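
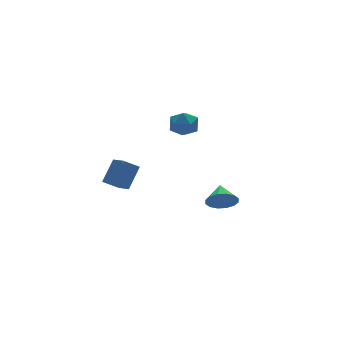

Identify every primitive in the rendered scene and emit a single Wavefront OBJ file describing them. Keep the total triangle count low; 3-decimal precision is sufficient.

v -3.68 -2.644 -0.084
v -2.778 -2.101 1.081
v -3.78 -1.651 -0.47
v -2.879 -1.108 0.695
v -2.801 -2.792 -0.695
v -1.9 -2.249 0.47
v -2.902 -1.799 -1.081
v -2 -1.256 0.084
v 2.98 -2.306 -3.431
v 3.399 -2.045 -4.219
v 3.42 -1.254 -2.849
v 2.96 -1.849 -4.241
v 2.526 -1.776 -4.046
v 2.214 -1.844 -3.686
v 2.107 -2.037 -3.258
v 2.234 -2.301 -2.876
v 2.561 -2.567 -2.643
v 3 -2.763 -2.621
v 3.434 -2.836 -2.816
v 3.746 -2.767 -3.176
v 3.853 -2.575 -3.605
v 3.726 -2.31 -3.986
v -0.364 -2.786 4.093
v 0.516 -2.785 4.165
v -0.296 -3.955 3.275
v 0.584 -3.954 3.347
v 0.084 -4.142 4.05
v 0.041 -3.419 4.556
v 0.179 -3.321 2.884
v 0.136 -2.598 3.39
v 0.851 -3.116 3.418
v 0.793 -3.623 4.139
v -0.573 -3.117 3.301
v -0.631 -3.624 4.022
f 2 4 1
f 5 2 1
f 1 4 3
f 3 5 1
f 2 8 4
f 6 2 5
f 6 8 2
f 4 8 3
f 7 5 3
f 3 8 7
f 7 6 5
f 8 6 7
f 10 9 12
f 10 12 11
f 12 9 13
f 12 13 11
f 13 9 14
f 13 14 11
f 14 9 15
f 14 15 11
f 15 9 16
f 15 16 11
f 16 9 17
f 16 17 11
f 17 9 18
f 17 18 11
f 18 9 19
f 18 19 11
f 19 9 20
f 19 20 11
f 20 9 21
f 20 21 11
f 21 9 22
f 21 22 11
f 22 9 10
f 22 10 11
f 23 34 28
f 23 28 24
f 23 24 30
f 23 30 33
f 23 33 34
f 24 28 32
f 28 34 27
f 34 33 25
f 33 30 29
f 30 24 31
f 26 32 27
f 26 27 25
f 26 25 29
f 26 29 31
f 26 31 32
f 27 32 28
f 25 27 34
f 29 25 33
f 31 29 30
f 32 31 24



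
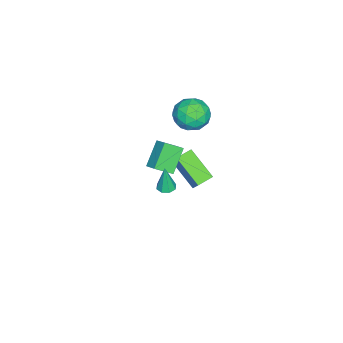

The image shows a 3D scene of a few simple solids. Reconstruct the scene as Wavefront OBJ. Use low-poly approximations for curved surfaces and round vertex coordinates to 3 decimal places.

v -0.234 -2.109 1.191
v 0.255 -2.95 1.823
v 0.251 -1.501 1.624
v 0.74 -2.342 2.256
v 0.94 -2.258 0.084
v 1.429 -3.099 0.716
v 1.425 -1.65 0.517
v 1.914 -2.491 1.149
v -4.459 -2.062 1.254
v -3.869 -1.404 0.592
v -3.811 -3.496 0.408
v -3.221 -2.838 -0.254
v -2.958 -2.925 0.814
v -3.358 -2.039 1.338
v -4.322 -2.861 -0.338
v -4.722 -1.975 0.186
v -3.784 -1.898 -0.391
v -2.941 -1.937 0.32
v -4.739 -2.963 0.68
v -3.896 -3.002 1.391
v -4.221 -1.608 0.998
v -3.459 -3.292 0.002
v -3.304 -3.344 0.63
v -2.958 -2.957 0.241
v -3.921 -1.981 1.436
v -3.574 -1.594 1.047
v -3.038 -2.487 1.177
v -4.106 -3.306 -0.047
v -3.759 -2.919 -0.436
v -4.722 -1.943 0.759
v -4.376 -1.556 0.37
v -4.642 -2.413 -0.177
v -3.824 -1.511 0.03
v -3.443 -2.353 -0.467
v -4.09 -2.367 -0.516
v -4.326 -1.847 -0.209
v -3.329 -1.534 0.449
v -2.948 -2.377 -0.049
v -2.793 -2.428 0.579
v -3.029 -1.907 0.887
v -3.279 -1.824 -0.13
v -4.732 -2.523 1.049
v -4.351 -3.366 0.551
v -4.651 -2.993 0.113
v -4.887 -2.472 0.421
v -4.237 -2.547 1.467
v -3.856 -3.389 0.97
v -3.354 -3.053 1.209
v -3.59 -2.533 1.516
v -4.401 -3.076 1.13
v -3.5 -1.407 -4.632
v -4.28 -2.898 -3.41
v -3.186 -1.004 -3.94
v -3.966 -2.496 -2.718
v -2.614 -1.944 -4.722
v -3.394 -3.436 -3.5
v -2.3 -1.542 -4.03
v -3.08 -3.033 -2.808
v 3.307 -1.367 1.351
v 3.711 -1.056 1.357
v 3.333 -1.433 2.869
v 3.373 -0.862 1.372
v 2.996 -0.963 1.374
v 2.801 -1.301 1.362
v 2.903 -1.678 1.344
v 3.241 -1.872 1.33
v 3.618 -1.77 1.328
v 3.813 -1.432 1.339
f 2 4 1
f 5 2 1
f 1 4 3
f 3 5 1
f 2 8 4
f 6 2 5
f 6 8 2
f 4 8 3
f 7 5 3
f 3 8 7
f 7 6 5
f 8 6 7
f 9 46 25
f 46 20 49
f 25 49 14
f 46 49 25
f 9 25 21
f 25 14 26
f 21 26 10
f 25 26 21
f 9 21 30
f 21 10 31
f 30 31 16
f 21 31 30
f 9 30 42
f 30 16 45
f 42 45 19
f 30 45 42
f 9 42 46
f 42 19 50
f 46 50 20
f 42 50 46
f 10 26 37
f 26 14 40
f 37 40 18
f 26 40 37
f 14 49 27
f 49 20 48
f 27 48 13
f 49 48 27
f 20 50 47
f 50 19 43
f 47 43 11
f 50 43 47
f 19 45 44
f 45 16 32
f 44 32 15
f 45 32 44
f 16 31 36
f 31 10 33
f 36 33 17
f 31 33 36
f 12 38 24
f 38 18 39
f 24 39 13
f 38 39 24
f 12 24 22
f 24 13 23
f 22 23 11
f 24 23 22
f 12 22 29
f 22 11 28
f 29 28 15
f 22 28 29
f 12 29 34
f 29 15 35
f 34 35 17
f 29 35 34
f 12 34 38
f 34 17 41
f 38 41 18
f 34 41 38
f 13 39 27
f 39 18 40
f 27 40 14
f 39 40 27
f 11 23 47
f 23 13 48
f 47 48 20
f 23 48 47
f 15 28 44
f 28 11 43
f 44 43 19
f 28 43 44
f 17 35 36
f 35 15 32
f 36 32 16
f 35 32 36
f 18 41 37
f 41 17 33
f 37 33 10
f 41 33 37
f 52 54 51
f 55 52 51
f 51 54 53
f 53 55 51
f 52 58 54
f 56 52 55
f 56 58 52
f 54 58 53
f 57 55 53
f 53 58 57
f 57 56 55
f 58 56 57
f 60 59 62
f 60 62 61
f 62 59 63
f 62 63 61
f 63 59 64
f 63 64 61
f 64 59 65
f 64 65 61
f 65 59 66
f 65 66 61
f 66 59 67
f 66 67 61
f 67 59 68
f 67 68 61
f 68 59 60
f 68 60 61



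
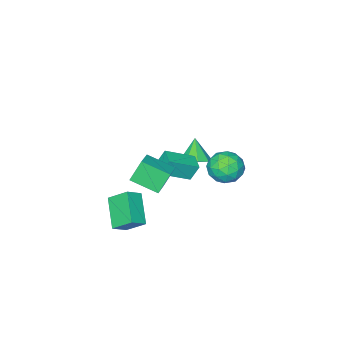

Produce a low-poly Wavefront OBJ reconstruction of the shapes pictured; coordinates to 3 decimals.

v 3.941 1.844 1.202
v 3.234 2.023 2.502
v 3.139 3.288 0.566
v 2.432 3.467 1.865
v 4.968 2.613 1.655
v 4.261 2.792 2.954
v 4.166 4.057 1.018
v 3.459 4.236 2.318
v -1.561 4.101 0.603
v -0.483 3.808 0.305
v -2.237 2.992 -0.745
v -1.159 2.699 -1.043
v -1.597 2.342 -0.034
v -1.179 3.028 0.799
v -1.541 3.772 -1.239
v -1.123 4.458 -0.406
v -0.47 3.604 -0.834
v -0.505 2.72 -0.089
v -2.215 4.08 -0.351
v -2.25 3.196 0.394
v -0.963 4.052 0.572
v -1.757 2.748 -1.012
v -2.014 2.538 -0.419
v -1.381 2.366 -0.594
v -1.372 3.593 0.863
v -0.739 3.421 0.687
v -1.393 2.559 0.489
v -1.981 3.379 -1.127
v -1.348 3.207 -1.303
v -1.339 4.434 0.154
v -0.706 4.262 -0.021
v -1.327 4.241 -0.929
v -0.322 3.76 -0.273
v -0.719 3.108 -1.065
v -0.943 3.739 -1.18
v -0.698 4.142 -0.69
v -0.342 3.24 0.165
v -0.739 2.588 -0.627
v -0.997 2.379 -0.033
v -0.751 2.782 0.456
v -0.335 3.121 -0.504
v -1.981 4.212 0.187
v -2.378 3.56 -0.605
v -1.969 4.018 -0.896
v -1.723 4.421 -0.407
v -2.001 3.692 0.625
v -2.398 3.04 -0.167
v -2.022 2.658 0.25
v -1.777 3.061 0.74
v -2.385 3.679 0.064
v 3.753 0.77 -4.638
v 2.812 -0.74 -3.432
v 3.233 1.879 -3.655
v 2.291 0.368 -2.45
v 4.689 0.672 -4.03
v 3.747 -0.839 -2.825
v 4.168 1.78 -3.048
v 3.227 0.27 -1.842
v -1.241 0.161 -2.31
v -1.659 0.458 -1.247
v -0.699 1.162 -2.376
v -1.117 1.458 -1.313
v 0.337 -0.638 -1.467
v -0.081 -0.342 -0.404
v 0.879 0.362 -1.533
v 0.461 0.659 -0.47
v -3.554 -1.619 -4.038
v -3.13 -0.895 -3.408
v -4.206 -2.401 -2.702
v -3.788 -0.69 -3.61
v -4.337 -0.921 -4.012
v -4.519 -1.478 -4.427
v -4.249 -2.102 -4.66
v -3.654 -2.5 -4.602
v -3.012 -2.486 -4.28
v -2.623 -2.067 -3.845
v -2.67 -1.438 -3.501
f 2 4 1
f 5 2 1
f 1 4 3
f 3 5 1
f 2 8 4
f 6 2 5
f 6 8 2
f 4 8 3
f 7 5 3
f 3 8 7
f 7 6 5
f 8 6 7
f 9 46 25
f 46 20 49
f 25 49 14
f 46 49 25
f 9 25 21
f 25 14 26
f 21 26 10
f 25 26 21
f 9 21 30
f 21 10 31
f 30 31 16
f 21 31 30
f 9 30 42
f 30 16 45
f 42 45 19
f 30 45 42
f 9 42 46
f 42 19 50
f 46 50 20
f 42 50 46
f 10 26 37
f 26 14 40
f 37 40 18
f 26 40 37
f 14 49 27
f 49 20 48
f 27 48 13
f 49 48 27
f 20 50 47
f 50 19 43
f 47 43 11
f 50 43 47
f 19 45 44
f 45 16 32
f 44 32 15
f 45 32 44
f 16 31 36
f 31 10 33
f 36 33 17
f 31 33 36
f 12 38 24
f 38 18 39
f 24 39 13
f 38 39 24
f 12 24 22
f 24 13 23
f 22 23 11
f 24 23 22
f 12 22 29
f 22 11 28
f 29 28 15
f 22 28 29
f 12 29 34
f 29 15 35
f 34 35 17
f 29 35 34
f 12 34 38
f 34 17 41
f 38 41 18
f 34 41 38
f 13 39 27
f 39 18 40
f 27 40 14
f 39 40 27
f 11 23 47
f 23 13 48
f 47 48 20
f 23 48 47
f 15 28 44
f 28 11 43
f 44 43 19
f 28 43 44
f 17 35 36
f 35 15 32
f 36 32 16
f 35 32 36
f 18 41 37
f 41 17 33
f 37 33 10
f 41 33 37
f 52 54 51
f 55 52 51
f 51 54 53
f 53 55 51
f 52 58 54
f 56 52 55
f 56 58 52
f 54 58 53
f 57 55 53
f 53 58 57
f 57 56 55
f 58 56 57
f 60 62 59
f 63 60 59
f 59 62 61
f 61 63 59
f 60 66 62
f 64 60 63
f 64 66 60
f 62 66 61
f 65 63 61
f 61 66 65
f 65 64 63
f 66 64 65
f 68 67 70
f 68 70 69
f 70 67 71
f 70 71 69
f 71 67 72
f 71 72 69
f 72 67 73
f 72 73 69
f 73 67 74
f 73 74 69
f 74 67 75
f 74 75 69
f 75 67 76
f 75 76 69
f 76 67 77
f 76 77 69
f 77 67 68
f 77 68 69



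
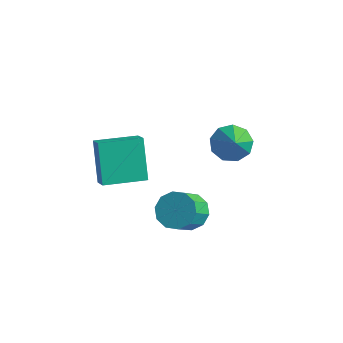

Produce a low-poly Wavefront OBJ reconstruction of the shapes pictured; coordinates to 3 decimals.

v 3.506 -1.109 -4.163
v 4.415 -1.19 -4.459
v 4.644 -2.292 -3.453
v 3.734 -2.211 -3.157
v 4.4 -0.792 -4.019
v 4.629 -1.894 -3.013
v 4.044 -0.515 -3.634
v 4.272 -1.617 -2.628
v 3.481 -0.465 -3.452
v 3.71 -1.567 -2.446
v 2.928 -0.66 -3.541
v 3.157 -1.763 -2.535
v 2.596 -1.028 -3.867
v 2.825 -2.13 -2.861
v 2.611 -1.426 -4.307
v 2.84 -2.528 -3.301
v 2.968 -1.703 -4.692
v 3.196 -2.805 -3.686
v 3.53 -1.753 -4.874
v 3.759 -2.855 -3.868
v 4.083 -1.557 -4.785
v 4.312 -2.66 -3.779
v 2.875 2.417 -2.138
v 3.511 3.162 -2.114
v 3.765 1.623 -1.102
v 3.04 3.247 -1.644
v 2.492 2.944 -1.406
v 2.123 2.394 -1.51
v 2.106 1.855 -1.908
v 2.449 1.579 -2.414
v 2.991 1.695 -2.791
v 3.479 2.149 -2.862
v 3.685 2.728 -2.595
v 0.517 -3.585 -2.282
v 1.231 -4.009 -1.762
v -0.399 -2.875 -0.447
v 0.315 -3.299 0.073
v 1.585 -1.921 -2.393
v 2.299 -2.345 -1.873
v 0.669 -1.211 -0.558
v 1.383 -1.635 -0.038
f 2 1 5
f 2 5 3
f 3 5 6
f 3 6 4
f 5 1 7
f 5 7 6
f 6 7 8
f 6 8 4
f 7 1 9
f 7 9 8
f 8 9 10
f 8 10 4
f 9 1 11
f 9 11 10
f 10 11 12
f 10 12 4
f 11 1 13
f 11 13 12
f 12 13 14
f 12 14 4
f 13 1 15
f 13 15 14
f 14 15 16
f 14 16 4
f 15 1 17
f 15 17 16
f 16 17 18
f 16 18 4
f 17 1 19
f 17 19 18
f 18 19 20
f 18 20 4
f 19 1 21
f 19 21 20
f 20 21 22
f 20 22 4
f 21 1 2
f 21 2 22
f 22 2 3
f 22 3 4
f 24 23 26
f 24 26 25
f 26 23 27
f 26 27 25
f 27 23 28
f 27 28 25
f 28 23 29
f 28 29 25
f 29 23 30
f 29 30 25
f 30 23 31
f 30 31 25
f 31 23 32
f 31 32 25
f 32 23 33
f 32 33 25
f 33 23 24
f 33 24 25
f 35 37 34
f 38 35 34
f 34 37 36
f 36 38 34
f 35 41 37
f 39 35 38
f 39 41 35
f 37 41 36
f 40 38 36
f 36 41 40
f 40 39 38
f 41 39 40



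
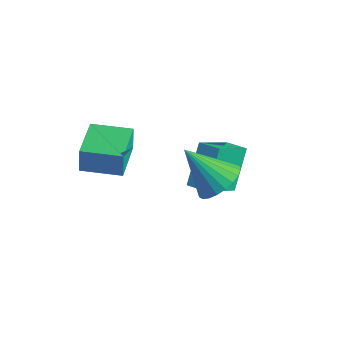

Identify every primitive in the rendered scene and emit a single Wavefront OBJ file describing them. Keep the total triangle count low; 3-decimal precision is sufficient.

v 0.723 1.021 2.306
v 1.516 0.926 2.941
v -0.543 0.399 3.794
v 1.408 1.304 3.007
v 1.196 1.638 2.967
v 0.912 1.878 2.826
v 0.599 1.988 2.605
v 0.305 1.951 2.34
v 0.075 1.772 2.069
v -0.057 1.479 1.834
v -0.07 1.116 1.671
v 0.038 0.738 1.605
v 0.25 0.404 1.646
v 0.534 0.164 1.787
v 0.847 0.054 2.007
v 1.141 0.091 2.273
v 1.371 0.27 2.544
v 1.503 0.563 2.779
v -4.679 -0.699 1.843
v -4.739 -0.602 2.957
v -3.324 0.311 1.828
v -3.384 0.409 2.942
v -3.536 -2.229 2.038
v -3.596 -2.131 3.152
v -2.181 -1.218 2.023
v -2.241 -1.121 3.137
v -1.307 1.265 0.256
v -1.828 2.405 1.815
v -1.398 2.871 -0.949
v -1.919 4.011 0.609
v -0.381 1.449 0.431
v -0.902 2.589 1.989
v -0.472 3.055 -0.775
v -0.993 4.195 0.784
f 2 1 4
f 2 4 3
f 4 1 5
f 4 5 3
f 5 1 6
f 5 6 3
f 6 1 7
f 6 7 3
f 7 1 8
f 7 8 3
f 8 1 9
f 8 9 3
f 9 1 10
f 9 10 3
f 10 1 11
f 10 11 3
f 11 1 12
f 11 12 3
f 12 1 13
f 12 13 3
f 13 1 14
f 13 14 3
f 14 1 15
f 14 15 3
f 15 1 16
f 15 16 3
f 16 1 17
f 16 17 3
f 17 1 18
f 17 18 3
f 18 1 2
f 18 2 3
f 20 22 19
f 23 20 19
f 19 22 21
f 21 23 19
f 20 26 22
f 24 20 23
f 24 26 20
f 22 26 21
f 25 23 21
f 21 26 25
f 25 24 23
f 26 24 25
f 28 30 27
f 31 28 27
f 27 30 29
f 29 31 27
f 28 34 30
f 32 28 31
f 32 34 28
f 30 34 29
f 33 31 29
f 29 34 33
f 33 32 31
f 34 32 33



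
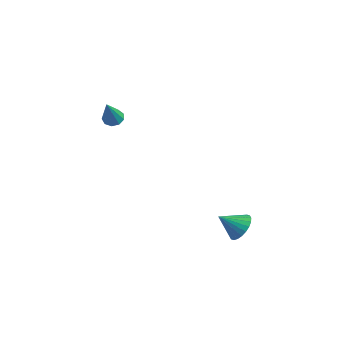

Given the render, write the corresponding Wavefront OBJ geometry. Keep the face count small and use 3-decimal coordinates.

v -3.428 -2.064 1.928
v -2.949 -1.839 1.914
v -2.992 -2.896 3.452
v -3.18 -1.627 2.096
v -3.527 -1.619 2.199
v -3.828 -1.82 2.176
v -3.942 -2.135 2.037
v -3.815 -2.416 1.847
v -3.508 -2.533 1.695
v -3.163 -2.43 1.652
v -2.942 -2.156 1.739
v 3.07 -0.484 -3.301
v 3.718 -0.852 -3.039
v 2.35 -1.196 -2.519
v 3.699 -0.615 -2.842
v 3.584 -0.359 -2.714
v 3.391 -0.122 -2.676
v 3.149 0.06 -2.733
v 2.895 0.159 -2.877
v 2.668 0.161 -3.085
v 2.501 0.064 -3.326
v 2.422 -0.116 -3.563
v 2.441 -0.352 -3.76
v 2.556 -0.608 -3.888
v 2.749 -0.845 -3.926
v 2.991 -1.027 -3.869
v 3.245 -1.127 -3.725
v 3.473 -1.128 -3.517
v 3.639 -1.032 -3.276
f 2 1 4
f 2 4 3
f 4 1 5
f 4 5 3
f 5 1 6
f 5 6 3
f 6 1 7
f 6 7 3
f 7 1 8
f 7 8 3
f 8 1 9
f 8 9 3
f 9 1 10
f 9 10 3
f 10 1 11
f 10 11 3
f 11 1 2
f 11 2 3
f 13 12 15
f 13 15 14
f 15 12 16
f 15 16 14
f 16 12 17
f 16 17 14
f 17 12 18
f 17 18 14
f 18 12 19
f 18 19 14
f 19 12 20
f 19 20 14
f 20 12 21
f 20 21 14
f 21 12 22
f 21 22 14
f 22 12 23
f 22 23 14
f 23 12 24
f 23 24 14
f 24 12 25
f 24 25 14
f 25 12 26
f 25 26 14
f 26 12 27
f 26 27 14
f 27 12 28
f 27 28 14
f 28 12 29
f 28 29 14
f 29 12 13
f 29 13 14



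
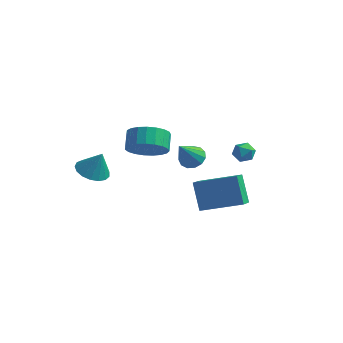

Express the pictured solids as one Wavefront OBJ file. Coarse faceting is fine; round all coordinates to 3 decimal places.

v -2.955 -3.681 0.652
v -2.176 -3.91 0.37
v -2.485 -3.559 1.848
v -2.179 -3.501 0.329
v -2.36 -3.133 0.362
v -2.677 -2.89 0.462
v -3.058 -2.829 0.606
v -3.415 -2.963 0.76
v -3.667 -3.261 0.889
v -3.756 -3.656 0.965
v -3.661 -4.057 0.968
v -3.405 -4.371 0.9
v -3.045 -4.528 0.775
v -2.665 -4.49 0.621
v -2.351 -4.267 0.475
v 1.082 -1.38 -0.546
v 3.025 -0.773 0.08
v 0.956 -0.389 -1.115
v 2.899 0.218 -0.488
v 1.721 -2.058 -1.872
v 3.664 -1.451 -1.245
v 1.595 -1.067 -2.44
v 3.538 -0.46 -1.814
v 1.454 2.955 -0.536
v 2.022 3.093 -0.298
v 1.898 2.447 -1.302
v 2.466 2.585 -1.064
v 2.085 2.184 -0.76
v 1.811 2.498 -0.286
v 2.109 3.042 -1.314
v 1.835 3.356 -0.84
v 2.427 3.146 -0.779
v 2.412 2.616 -0.437
v 1.508 2.924 -1.163
v 1.493 2.394 -0.821
v -0.278 1.675 -1.101
v 0.419 1.692 -0.965
v -0.522 0.645 0.281
v 0.258 1.998 -0.765
v -0.074 2.202 -0.671
v -0.47 2.239 -0.714
v -0.805 2.096 -0.879
v -0.973 1.82 -1.115
v -0.92 1.498 -1.346
v -0.664 1.232 -1.499
v -0.285 1.106 -1.526
v 0.096 1.162 -1.417
v 0.359 1.38 -1.208
v -2.576 1.454 -1.057
v -1.961 1.045 -0.256
v -2.248 1.857 0.379
v -2.864 2.266 -0.423
v -1.668 1.317 -0.471
v -1.955 2.129 0.164
v -1.532 1.612 -0.787
v -1.82 2.424 -0.152
v -1.577 1.88 -1.15
v -1.864 2.692 -0.515
v -1.795 2.074 -1.497
v -2.082 2.886 -0.862
v -2.147 2.161 -1.768
v -2.435 2.973 -1.133
v -2.574 2.126 -1.916
v -2.862 2.938 -1.281
v -3.002 1.974 -1.916
v -3.289 2.786 -1.281
v -3.355 1.733 -1.767
v -3.643 2.545 -1.132
v -3.574 1.443 -1.496
v -3.862 2.255 -0.861
v -3.621 1.156 -1.149
v -3.908 1.968 -0.514
v -3.487 0.919 -0.786
v -3.774 1.732 -0.151
v -3.195 0.776 -0.47
v -3.482 1.588 0.165
v -2.797 0.749 -0.255
v -3.084 1.561 0.379
v -2.36 0.845 -0.18
v -2.647 1.657 0.455
f 2 1 4
f 2 4 3
f 4 1 5
f 4 5 3
f 5 1 6
f 5 6 3
f 6 1 7
f 6 7 3
f 7 1 8
f 7 8 3
f 8 1 9
f 8 9 3
f 9 1 10
f 9 10 3
f 10 1 11
f 10 11 3
f 11 1 12
f 11 12 3
f 12 1 13
f 12 13 3
f 13 1 14
f 13 14 3
f 14 1 15
f 14 15 3
f 15 1 2
f 15 2 3
f 17 19 16
f 20 17 16
f 16 19 18
f 18 20 16
f 17 23 19
f 21 17 20
f 21 23 17
f 19 23 18
f 22 20 18
f 18 23 22
f 22 21 20
f 23 21 22
f 24 35 29
f 24 29 25
f 24 25 31
f 24 31 34
f 24 34 35
f 25 29 33
f 29 35 28
f 35 34 26
f 34 31 30
f 31 25 32
f 27 33 28
f 27 28 26
f 27 26 30
f 27 30 32
f 27 32 33
f 28 33 29
f 26 28 35
f 30 26 34
f 32 30 31
f 33 32 25
f 37 36 39
f 37 39 38
f 39 36 40
f 39 40 38
f 40 36 41
f 40 41 38
f 41 36 42
f 41 42 38
f 42 36 43
f 42 43 38
f 43 36 44
f 43 44 38
f 44 36 45
f 44 45 38
f 45 36 46
f 45 46 38
f 46 36 47
f 46 47 38
f 47 36 48
f 47 48 38
f 48 36 37
f 48 37 38
f 50 49 53
f 50 53 51
f 51 53 54
f 51 54 52
f 53 49 55
f 53 55 54
f 54 55 56
f 54 56 52
f 55 49 57
f 55 57 56
f 56 57 58
f 56 58 52
f 57 49 59
f 57 59 58
f 58 59 60
f 58 60 52
f 59 49 61
f 59 61 60
f 60 61 62
f 60 62 52
f 61 49 63
f 61 63 62
f 62 63 64
f 62 64 52
f 63 49 65
f 63 65 64
f 64 65 66
f 64 66 52
f 65 49 67
f 65 67 66
f 66 67 68
f 66 68 52
f 67 49 69
f 67 69 68
f 68 69 70
f 68 70 52
f 69 49 71
f 69 71 70
f 70 71 72
f 70 72 52
f 71 49 73
f 71 73 72
f 72 73 74
f 72 74 52
f 73 49 75
f 73 75 74
f 74 75 76
f 74 76 52
f 75 49 77
f 75 77 76
f 76 77 78
f 76 78 52
f 77 49 79
f 77 79 78
f 78 79 80
f 78 80 52
f 79 49 50
f 79 50 80
f 80 50 51
f 80 51 52



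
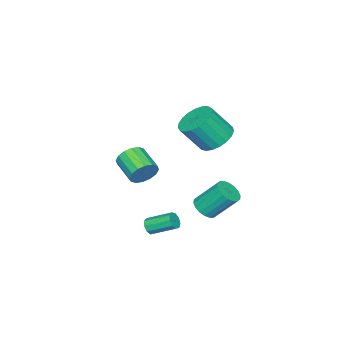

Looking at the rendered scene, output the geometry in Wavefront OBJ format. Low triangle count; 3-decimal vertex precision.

v -2.025 0.401 0.063
v -1.467 0.401 0.717
v -2.116 -0.941 1.271
v -2.675 -0.941 0.617
v -1.818 0.632 0.865
v -2.467 -0.71 1.419
v -2.224 0.801 0.798
v -2.873 -0.541 1.352
v -2.577 0.862 0.534
v -3.226 -0.479 1.088
v -2.782 0.801 0.144
v -3.432 -0.541 0.698
v -2.785 0.632 -0.268
v -3.434 -0.71 0.286
v -2.584 0.401 -0.591
v -3.233 -0.941 -0.037
v -2.233 0.17 -0.739
v -2.882 -1.172 -0.185
v -1.827 0.001 -0.672
v -2.476 -1.341 -0.118
v -1.474 -0.061 -0.408
v -2.123 -1.402 0.146
v -1.268 0.001 -0.018
v -1.918 -1.341 0.536
v -1.266 0.17 0.394
v -1.915 -1.172 0.948
v -1.227 1.264 -3.243
v -1.021 1.08 -2.779
v -1.447 2.393 -2.072
v -1.653 2.576 -2.537
v -0.763 1.266 -2.967
v -1.189 2.578 -2.26
v -0.722 1.45 -3.285
v -1.147 2.762 -2.578
v -0.917 1.547 -3.583
v -1.343 2.859 -2.876
v -1.258 1.512 -3.722
v -1.683 2.824 -3.015
v -1.584 1.361 -3.637
v -2.009 2.673 -2.93
v -1.743 1.164 -3.368
v -2.168 2.476 -2.661
v -1.661 1.014 -3.041
v -2.086 2.326 -2.334
v -1.376 0.981 -2.808
v -1.802 2.293 -2.101
v -4.075 3.529 2.821
v -3.094 3.548 2.346
v -2.344 2.709 3.865
v -3.325 2.691 4.339
v -3.099 3.944 2.568
v -2.349 3.105 4.086
v -3.273 4.268 2.832
v -2.523 3.429 4.351
v -3.586 4.464 3.095
v -2.836 3.625 4.614
v -3.983 4.499 3.31
v -3.233 3.66 4.829
v -4.396 4.366 3.441
v -3.647 3.527 4.96
v -4.754 4.088 3.464
v -4.004 3.25 4.983
v -4.994 3.714 3.376
v -4.244 2.876 4.895
v -5.075 3.308 3.192
v -4.326 2.469 4.711
v -4.984 2.94 2.944
v -4.234 2.102 4.463
v -4.735 2.674 2.674
v -3.985 1.836 4.193
v -4.372 2.556 2.43
v -3.622 1.717 3.949
v -3.957 2.606 2.253
v -3.208 1.768 3.772
v -3.563 2.816 2.174
v -2.814 1.977 3.693
v -3.258 3.149 2.207
v -2.508 2.311 3.726
v -3.522 3.22 -2.324
v -3.014 2.826 -1.848
v -3.47 3.986 -0.4
v -3.978 4.38 -0.876
v -2.809 3.081 -1.988
v -3.265 4.241 -0.541
v -2.746 3.364 -2.195
v -3.201 4.524 -0.747
v -2.836 3.618 -2.427
v -3.292 4.778 -0.979
v -3.062 3.794 -2.639
v -3.518 4.954 -1.191
v -3.379 3.856 -2.788
v -3.835 5.016 -1.341
v -3.725 3.792 -2.846
v -4.18 4.951 -1.398
v -4.03 3.614 -2.8
v -4.486 4.774 -1.352
v -4.235 3.359 -2.659
v -4.691 4.519 -1.212
v -4.299 3.076 -2.453
v -4.754 4.236 -1.005
v -4.208 2.822 -2.221
v -4.664 3.982 -0.773
v -3.982 2.646 -2.009
v -4.438 3.806 -0.561
v -3.665 2.584 -1.859
v -4.121 3.744 -0.412
v -3.32 2.649 -1.802
v -3.775 3.808 -0.354
f 2 1 5
f 2 5 3
f 3 5 6
f 3 6 4
f 5 1 7
f 5 7 6
f 6 7 8
f 6 8 4
f 7 1 9
f 7 9 8
f 8 9 10
f 8 10 4
f 9 1 11
f 9 11 10
f 10 11 12
f 10 12 4
f 11 1 13
f 11 13 12
f 12 13 14
f 12 14 4
f 13 1 15
f 13 15 14
f 14 15 16
f 14 16 4
f 15 1 17
f 15 17 16
f 16 17 18
f 16 18 4
f 17 1 19
f 17 19 18
f 18 19 20
f 18 20 4
f 19 1 21
f 19 21 20
f 20 21 22
f 20 22 4
f 21 1 23
f 21 23 22
f 22 23 24
f 22 24 4
f 23 1 25
f 23 25 24
f 24 25 26
f 24 26 4
f 25 1 2
f 25 2 26
f 26 2 3
f 26 3 4
f 28 27 31
f 28 31 29
f 29 31 32
f 29 32 30
f 31 27 33
f 31 33 32
f 32 33 34
f 32 34 30
f 33 27 35
f 33 35 34
f 34 35 36
f 34 36 30
f 35 27 37
f 35 37 36
f 36 37 38
f 36 38 30
f 37 27 39
f 37 39 38
f 38 39 40
f 38 40 30
f 39 27 41
f 39 41 40
f 40 41 42
f 40 42 30
f 41 27 43
f 41 43 42
f 42 43 44
f 42 44 30
f 43 27 45
f 43 45 44
f 44 45 46
f 44 46 30
f 45 27 28
f 45 28 46
f 46 28 29
f 46 29 30
f 48 47 51
f 48 51 49
f 49 51 52
f 49 52 50
f 51 47 53
f 51 53 52
f 52 53 54
f 52 54 50
f 53 47 55
f 53 55 54
f 54 55 56
f 54 56 50
f 55 47 57
f 55 57 56
f 56 57 58
f 56 58 50
f 57 47 59
f 57 59 58
f 58 59 60
f 58 60 50
f 59 47 61
f 59 61 60
f 60 61 62
f 60 62 50
f 61 47 63
f 61 63 62
f 62 63 64
f 62 64 50
f 63 47 65
f 63 65 64
f 64 65 66
f 64 66 50
f 65 47 67
f 65 67 66
f 66 67 68
f 66 68 50
f 67 47 69
f 67 69 68
f 68 69 70
f 68 70 50
f 69 47 71
f 69 71 70
f 70 71 72
f 70 72 50
f 71 47 73
f 71 73 72
f 72 73 74
f 72 74 50
f 73 47 75
f 73 75 74
f 74 75 76
f 74 76 50
f 75 47 77
f 75 77 76
f 76 77 78
f 76 78 50
f 77 47 48
f 77 48 78
f 78 48 49
f 78 49 50
f 80 79 83
f 80 83 81
f 81 83 84
f 81 84 82
f 83 79 85
f 83 85 84
f 84 85 86
f 84 86 82
f 85 79 87
f 85 87 86
f 86 87 88
f 86 88 82
f 87 79 89
f 87 89 88
f 88 89 90
f 88 90 82
f 89 79 91
f 89 91 90
f 90 91 92
f 90 92 82
f 91 79 93
f 91 93 92
f 92 93 94
f 92 94 82
f 93 79 95
f 93 95 94
f 94 95 96
f 94 96 82
f 95 79 97
f 95 97 96
f 96 97 98
f 96 98 82
f 97 79 99
f 97 99 98
f 98 99 100
f 98 100 82
f 99 79 101
f 99 101 100
f 100 101 102
f 100 102 82
f 101 79 103
f 101 103 102
f 102 103 104
f 102 104 82
f 103 79 105
f 103 105 104
f 104 105 106
f 104 106 82
f 105 79 107
f 105 107 106
f 106 107 108
f 106 108 82
f 107 79 80
f 107 80 108
f 108 80 81
f 108 81 82



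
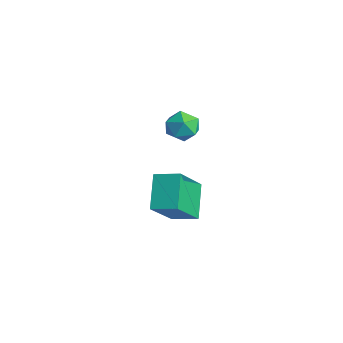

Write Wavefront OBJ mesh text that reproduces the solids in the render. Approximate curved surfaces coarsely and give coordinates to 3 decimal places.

v -0.174 -0.504 2.808
v 0.019 -0.201 2.276
v 0.801 -0.499 3.164
v 0.994 -0.196 2.632
v 0.625 0.109 3.059
v 0.023 0.106 2.839
v 0.797 -0.806 2.601
v 0.195 -0.809 2.381
v 0.619 -0.388 2.148
v 0.513 0.178 2.432
v 0.307 -0.878 3.008
v 0.201 -0.312 3.292
v 0.581 -1.579 -0.736
v -0.318 -1.01 0.158
v -0.041 -0.499 -2.049
v -0.941 0.069 -1.154
v 1.221 -0.929 -0.506
v 0.321 -0.361 0.389
v 0.598 0.15 -1.818
v -0.301 0.719 -0.924
f 1 12 6
f 1 6 2
f 1 2 8
f 1 8 11
f 1 11 12
f 2 6 10
f 6 12 5
f 12 11 3
f 11 8 7
f 8 2 9
f 4 10 5
f 4 5 3
f 4 3 7
f 4 7 9
f 4 9 10
f 5 10 6
f 3 5 12
f 7 3 11
f 9 7 8
f 10 9 2
f 14 16 13
f 17 14 13
f 13 16 15
f 15 17 13
f 14 20 16
f 18 14 17
f 18 20 14
f 16 20 15
f 19 17 15
f 15 20 19
f 19 18 17
f 20 18 19



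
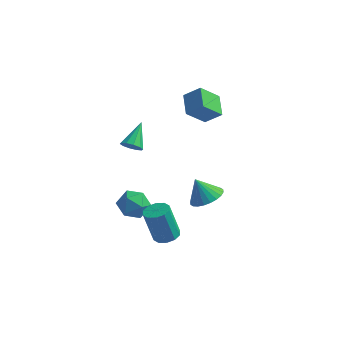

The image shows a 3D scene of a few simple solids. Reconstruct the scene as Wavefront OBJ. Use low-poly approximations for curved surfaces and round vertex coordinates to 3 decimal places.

v 2.145 -2.836 0.64
v 2.998 -2.573 1.113
v 1.435 -2.764 1.88
v 2.855 -2.221 1.01
v 2.604 -1.962 0.852
v 2.283 -1.836 0.661
v 1.941 -1.863 0.466
v 1.63 -2.037 0.299
v 1.397 -2.334 0.183
v 1.279 -2.707 0.137
v 1.292 -3.099 0.168
v 1.435 -3.452 0.27
v 1.686 -3.711 0.429
v 2.007 -3.837 0.62
v 2.349 -3.81 0.814
v 2.659 -3.635 0.982
v 2.892 -3.339 1.097
v 3.011 -2.966 1.143
v -0.562 -1.854 -4.5
v 0.025 -1.343 -4.319
v -0.59 -1.374 -2.238
v -1.178 -1.886 -2.42
v -0.377 -1.079 -4.434
v -0.992 -1.111 -2.353
v -0.85 -1.111 -4.574
v -1.465 -1.143 -2.493
v -1.213 -1.427 -4.686
v -1.828 -1.459 -2.606
v -1.328 -1.906 -4.727
v -1.943 -1.938 -2.647
v -1.15 -2.366 -4.682
v -1.765 -2.397 -2.601
v -0.748 -2.629 -4.567
v -1.363 -2.661 -2.486
v -0.275 -2.597 -4.427
v -0.89 -2.629 -2.346
v 0.088 -2.281 -4.314
v -0.527 -2.313 -2.234
v 0.203 -1.802 -4.273
v -0.412 -1.834 -2.193
v -3.7 -0.324 -3.75
v -2.742 -0.413 -4.199
v -3.178 -1.307 -2.441
v -2.22 -1.396 -2.89
v -2.536 -0.463 -2.494
v -2.858 0.145 -3.303
v -3.062 -1.865 -3.337
v -3.384 -1.257 -4.146
v -2.347 -1.366 -3.944
v -2.022 -0.499 -3.423
v -3.898 -1.221 -3.217
v -3.573 -0.354 -2.696
v 0.03 2.602 2.178
v -0.784 1.717 3.336
v -0.598 3.843 2.685
v -1.412 2.957 3.844
v 0.992 2.763 2.976
v 0.178 1.877 4.135
v 0.364 4.003 3.484
v -0.45 3.118 4.642
v -3.813 0.999 0.1
v -3.533 0.628 0.623
v -3.787 2.481 1.14
v -3.209 0.789 0.385
v -3.116 1.031 0.038
v -3.289 1.26 -0.285
v -3.663 1.391 -0.461
v -4.093 1.371 -0.423
v -4.417 1.21 -0.185
v -4.509 0.968 0.162
v -4.336 0.738 0.485
v -3.963 0.608 0.661
f 2 1 4
f 2 4 3
f 4 1 5
f 4 5 3
f 5 1 6
f 5 6 3
f 6 1 7
f 6 7 3
f 7 1 8
f 7 8 3
f 8 1 9
f 8 9 3
f 9 1 10
f 9 10 3
f 10 1 11
f 10 11 3
f 11 1 12
f 11 12 3
f 12 1 13
f 12 13 3
f 13 1 14
f 13 14 3
f 14 1 15
f 14 15 3
f 15 1 16
f 15 16 3
f 16 1 17
f 16 17 3
f 17 1 18
f 17 18 3
f 18 1 2
f 18 2 3
f 20 19 23
f 20 23 21
f 21 23 24
f 21 24 22
f 23 19 25
f 23 25 24
f 24 25 26
f 24 26 22
f 25 19 27
f 25 27 26
f 26 27 28
f 26 28 22
f 27 19 29
f 27 29 28
f 28 29 30
f 28 30 22
f 29 19 31
f 29 31 30
f 30 31 32
f 30 32 22
f 31 19 33
f 31 33 32
f 32 33 34
f 32 34 22
f 33 19 35
f 33 35 34
f 34 35 36
f 34 36 22
f 35 19 37
f 35 37 36
f 36 37 38
f 36 38 22
f 37 19 39
f 37 39 38
f 38 39 40
f 38 40 22
f 39 19 20
f 39 20 40
f 40 20 21
f 40 21 22
f 41 52 46
f 41 46 42
f 41 42 48
f 41 48 51
f 41 51 52
f 42 46 50
f 46 52 45
f 52 51 43
f 51 48 47
f 48 42 49
f 44 50 45
f 44 45 43
f 44 43 47
f 44 47 49
f 44 49 50
f 45 50 46
f 43 45 52
f 47 43 51
f 49 47 48
f 50 49 42
f 54 56 53
f 57 54 53
f 53 56 55
f 55 57 53
f 54 60 56
f 58 54 57
f 58 60 54
f 56 60 55
f 59 57 55
f 55 60 59
f 59 58 57
f 60 58 59
f 62 61 64
f 62 64 63
f 64 61 65
f 64 65 63
f 65 61 66
f 65 66 63
f 66 61 67
f 66 67 63
f 67 61 68
f 67 68 63
f 68 61 69
f 68 69 63
f 69 61 70
f 69 70 63
f 70 61 71
f 70 71 63
f 71 61 72
f 71 72 63
f 72 61 62
f 72 62 63



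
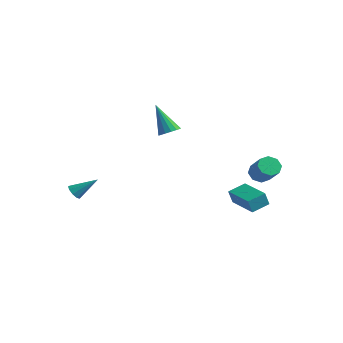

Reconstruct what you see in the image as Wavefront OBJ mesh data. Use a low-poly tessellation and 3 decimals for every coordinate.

v 3.417 3.073 -1.224
v 3.784 2.773 -1.739
v 4.831 2.327 -0.731
v 4.463 2.627 -0.216
v 3.924 3.284 -1.657
v 4.971 2.838 -0.65
v 3.767 3.671 -1.322
v 4.813 3.225 -0.315
v 3.404 3.708 -0.93
v 4.451 3.262 0.078
v 3.049 3.373 -0.709
v 4.096 2.927 0.299
v 2.909 2.862 -0.79
v 3.956 2.416 0.217
v 3.067 2.475 -1.125
v 4.113 2.029 -0.118
v 3.429 2.438 -1.518
v 4.476 1.992 -0.51
v 2.524 1.864 -3.338
v 2.431 1.602 -2.471
v 2.814 2.911 -2.99
v 2.721 2.649 -2.123
v 4.399 1.331 -3.297
v 4.306 1.069 -2.43
v 4.689 2.378 -2.949
v 4.596 2.116 -2.082
v -2.372 2.083 0.494
v -1.795 2.022 0.848
v -3.468 2.097 2.286
v -1.845 2.369 0.815
v -2.036 2.639 0.696
v -2.318 2.761 0.523
v -2.614 2.701 0.342
v -2.845 2.475 0.202
v -2.95 2.145 0.141
v -2.9 1.798 0.174
v -2.708 1.528 0.293
v -2.427 1.406 0.466
v -2.131 1.466 0.646
v -1.899 1.692 0.786
v -3.645 -4.133 -2.489
v -3.33 -4.559 -2.383
v -2.735 -3.227 -1.551
v -3.204 -4.379 -2.68
v -3.284 -4.084 -2.887
v -3.533 -3.812 -2.908
v -3.835 -3.69 -2.733
v -4.048 -3.776 -2.443
v -4.072 -4.028 -2.175
v -3.897 -4.33 -2.053
v -3.604 -4.54 -2.136
f 2 1 5
f 2 5 3
f 3 5 6
f 3 6 4
f 5 1 7
f 5 7 6
f 6 7 8
f 6 8 4
f 7 1 9
f 7 9 8
f 8 9 10
f 8 10 4
f 9 1 11
f 9 11 10
f 10 11 12
f 10 12 4
f 11 1 13
f 11 13 12
f 12 13 14
f 12 14 4
f 13 1 15
f 13 15 14
f 14 15 16
f 14 16 4
f 15 1 17
f 15 17 16
f 16 17 18
f 16 18 4
f 17 1 2
f 17 2 18
f 18 2 3
f 18 3 4
f 20 22 19
f 23 20 19
f 19 22 21
f 21 23 19
f 20 26 22
f 24 20 23
f 24 26 20
f 22 26 21
f 25 23 21
f 21 26 25
f 25 24 23
f 26 24 25
f 28 27 30
f 28 30 29
f 30 27 31
f 30 31 29
f 31 27 32
f 31 32 29
f 32 27 33
f 32 33 29
f 33 27 34
f 33 34 29
f 34 27 35
f 34 35 29
f 35 27 36
f 35 36 29
f 36 27 37
f 36 37 29
f 37 27 38
f 37 38 29
f 38 27 39
f 38 39 29
f 39 27 40
f 39 40 29
f 40 27 28
f 40 28 29
f 42 41 44
f 42 44 43
f 44 41 45
f 44 45 43
f 45 41 46
f 45 46 43
f 46 41 47
f 46 47 43
f 47 41 48
f 47 48 43
f 48 41 49
f 48 49 43
f 49 41 50
f 49 50 43
f 50 41 51
f 50 51 43
f 51 41 42
f 51 42 43



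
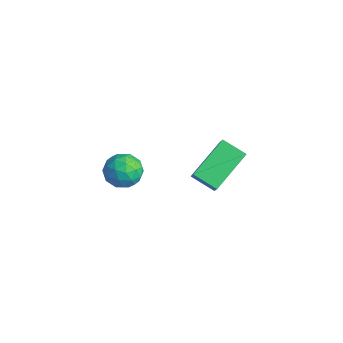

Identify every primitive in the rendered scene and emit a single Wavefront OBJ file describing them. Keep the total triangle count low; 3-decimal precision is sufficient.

v 0.014 -2.613 0.425
v 0.817 -2.669 0.515
v -0.017 -3.831 -0.055
v 0.786 -3.887 0.035
v 0.307 -3.863 0.687
v 0.325 -3.11 0.983
v 0.475 -3.39 -0.523
v 0.493 -2.637 -0.227
v 1.101 -3.149 -0.071
v 0.998 -3.441 0.676
v -0.198 -3.059 -0.216
v -0.301 -3.351 0.531
v 0.418 -2.534 0.512
v 0.382 -3.966 -0.052
v 0.1 -3.952 0.331
v 0.572 -3.985 0.383
v 0.129 -2.793 0.788
v 0.601 -2.826 0.84
v 0.301 -3.528 0.941
v 0.199 -3.674 -0.38
v 0.671 -3.707 -0.328
v 0.228 -2.515 0.077
v 0.7 -2.548 0.129
v 0.499 -2.972 -0.481
v 1.057 -2.849 0.22
v 1.039 -3.565 -0.062
v 0.856 -3.273 -0.39
v 0.867 -2.83 -0.215
v 0.996 -3.021 0.66
v 0.978 -3.737 0.378
v 0.696 -3.723 0.761
v 0.707 -3.28 0.935
v 1.163 -3.303 0.315
v -0.178 -2.763 0.082
v -0.196 -3.479 -0.2
v 0.093 -3.22 -0.475
v 0.104 -2.777 -0.301
v -0.239 -2.935 0.522
v -0.257 -3.651 0.24
v -0.067 -3.67 0.675
v -0.056 -3.227 0.85
v -0.363 -3.197 0.145
v 0.399 0.729 -2.998
v -0.442 0.161 -2.502
v -0.179 2.394 -2.073
v -1.02 1.826 -1.577
v 0.88 0.554 -2.383
v 0.039 -0.014 -1.887
v 0.302 2.219 -1.458
v -0.539 1.651 -0.962
f 1 38 17
f 38 12 41
f 17 41 6
f 38 41 17
f 1 17 13
f 17 6 18
f 13 18 2
f 17 18 13
f 1 13 22
f 13 2 23
f 22 23 8
f 13 23 22
f 1 22 34
f 22 8 37
f 34 37 11
f 22 37 34
f 1 34 38
f 34 11 42
f 38 42 12
f 34 42 38
f 2 18 29
f 18 6 32
f 29 32 10
f 18 32 29
f 6 41 19
f 41 12 40
f 19 40 5
f 41 40 19
f 12 42 39
f 42 11 35
f 39 35 3
f 42 35 39
f 11 37 36
f 37 8 24
f 36 24 7
f 37 24 36
f 8 23 28
f 23 2 25
f 28 25 9
f 23 25 28
f 4 30 16
f 30 10 31
f 16 31 5
f 30 31 16
f 4 16 14
f 16 5 15
f 14 15 3
f 16 15 14
f 4 14 21
f 14 3 20
f 21 20 7
f 14 20 21
f 4 21 26
f 21 7 27
f 26 27 9
f 21 27 26
f 4 26 30
f 26 9 33
f 30 33 10
f 26 33 30
f 5 31 19
f 31 10 32
f 19 32 6
f 31 32 19
f 3 15 39
f 15 5 40
f 39 40 12
f 15 40 39
f 7 20 36
f 20 3 35
f 36 35 11
f 20 35 36
f 9 27 28
f 27 7 24
f 28 24 8
f 27 24 28
f 10 33 29
f 33 9 25
f 29 25 2
f 33 25 29
f 44 46 43
f 47 44 43
f 43 46 45
f 45 47 43
f 44 50 46
f 48 44 47
f 48 50 44
f 46 50 45
f 49 47 45
f 45 50 49
f 49 48 47
f 50 48 49



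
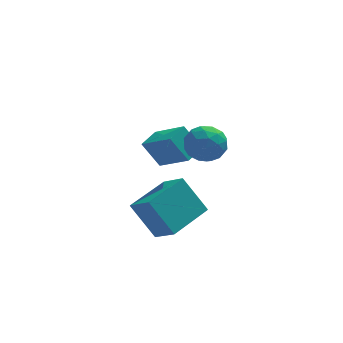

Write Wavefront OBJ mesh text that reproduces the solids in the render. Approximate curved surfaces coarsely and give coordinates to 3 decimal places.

v 0.029 0.897 4.147
v 0.46 0.173 4.529
v -0.9 -0.033 3.431
v -0.469 -0.757 3.813
v -0.979 -0.193 4.339
v -0.405 0.382 4.782
v -0.035 -0.242 3.178
v 0.539 0.333 3.621
v 0.421 -0.531 3.93
v -0.163 -0.501 4.647
v -0.277 0.641 3.313
v -0.861 0.671 4.03
v 0.326 0.617 4.401
v -0.766 -0.477 3.559
v -1.066 -0.145 3.868
v -0.813 -0.571 4.093
v -0.182 0.74 4.55
v 0.071 0.314 4.774
v -0.775 0.099 4.662
v -0.511 -0.174 3.186
v -0.258 -0.6 3.41
v 0.373 0.711 3.867
v 0.626 0.285 4.092
v 0.335 0.041 3.298
v 0.556 -0.223 4.273
v 0.01 -0.77 3.852
v 0.265 -0.467 3.479
v 0.603 -0.129 3.74
v 0.213 -0.205 4.695
v -0.333 -0.752 4.274
v -0.633 -0.42 4.583
v -0.295 -0.082 4.843
v 0.19 -0.619 4.343
v -0.107 0.892 3.686
v -0.653 0.345 3.265
v -0.145 0.222 3.117
v 0.193 0.56 3.377
v -0.45 0.91 4.108
v -0.996 0.363 3.687
v -1.043 0.269 4.22
v -0.705 0.607 4.481
v -0.63 0.759 3.617
v -3.304 -1.43 1.652
v -2.662 -2.32 2.421
v -1.867 -0.097 1.996
v -1.225 -0.987 2.765
v -2.395 -2.033 0.195
v -1.753 -2.923 0.964
v -0.958 -0.7 0.539
v -0.316 -1.59 1.308
v -2.476 2.841 2.291
v -1.418 1.793 3.229
v -1.844 3.635 2.466
v -0.786 2.587 3.404
v -1.774 2.533 1.156
v -0.716 1.485 2.094
v -1.142 3.327 1.331
v -0.084 2.279 2.269
f 1 38 17
f 38 12 41
f 17 41 6
f 38 41 17
f 1 17 13
f 17 6 18
f 13 18 2
f 17 18 13
f 1 13 22
f 13 2 23
f 22 23 8
f 13 23 22
f 1 22 34
f 22 8 37
f 34 37 11
f 22 37 34
f 1 34 38
f 34 11 42
f 38 42 12
f 34 42 38
f 2 18 29
f 18 6 32
f 29 32 10
f 18 32 29
f 6 41 19
f 41 12 40
f 19 40 5
f 41 40 19
f 12 42 39
f 42 11 35
f 39 35 3
f 42 35 39
f 11 37 36
f 37 8 24
f 36 24 7
f 37 24 36
f 8 23 28
f 23 2 25
f 28 25 9
f 23 25 28
f 4 30 16
f 30 10 31
f 16 31 5
f 30 31 16
f 4 16 14
f 16 5 15
f 14 15 3
f 16 15 14
f 4 14 21
f 14 3 20
f 21 20 7
f 14 20 21
f 4 21 26
f 21 7 27
f 26 27 9
f 21 27 26
f 4 26 30
f 26 9 33
f 30 33 10
f 26 33 30
f 5 31 19
f 31 10 32
f 19 32 6
f 31 32 19
f 3 15 39
f 15 5 40
f 39 40 12
f 15 40 39
f 7 20 36
f 20 3 35
f 36 35 11
f 20 35 36
f 9 27 28
f 27 7 24
f 28 24 8
f 27 24 28
f 10 33 29
f 33 9 25
f 29 25 2
f 33 25 29
f 44 46 43
f 47 44 43
f 43 46 45
f 45 47 43
f 44 50 46
f 48 44 47
f 48 50 44
f 46 50 45
f 49 47 45
f 45 50 49
f 49 48 47
f 50 48 49
f 52 54 51
f 55 52 51
f 51 54 53
f 53 55 51
f 52 58 54
f 56 52 55
f 56 58 52
f 54 58 53
f 57 55 53
f 53 58 57
f 57 56 55
f 58 56 57



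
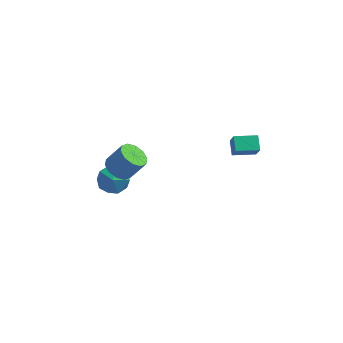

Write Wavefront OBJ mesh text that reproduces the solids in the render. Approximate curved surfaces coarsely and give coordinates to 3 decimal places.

v 2.816 -0.168 3.361
v 2.561 0.521 3.808
v 3.898 0.313 3.238
v 3.643 1.001 3.685
v 3.077 -0.561 4.115
v 2.822 0.127 4.562
v 4.159 -0.081 3.992
v 3.904 0.608 4.439
v -3.943 -0.184 -0.12
v -3.233 0.374 -0.466
v -2.907 -0.954 0.766
v -2.197 -0.396 0.42
v -2.868 -0.017 1.005
v -3.508 0.458 0.458
v -2.632 -1.038 -0.158
v -3.272 -0.563 -0.705
v -2.423 -0.154 -0.489
v -2.568 0.477 0.229
v -3.572 -1.057 0.071
v -3.717 -0.426 0.789
v -2.648 -0.821 1.644
v -2 -0.987 1.223
v -1.244 -0.804 2.315
v -1.892 -0.639 2.736
v -2.078 -0.505 1.197
v -1.323 -0.323 2.288
v -2.374 -0.145 1.342
v -1.618 0.038 2.433
v -2.775 -0.043 1.602
v -2.019 0.14 2.693
v -3.126 -0.238 1.878
v -2.371 -0.055 2.97
v -3.296 -0.656 2.065
v -2.54 -0.473 3.157
v -3.217 -1.137 2.092
v -2.462 -0.955 3.183
v -2.922 -1.498 1.947
v -2.166 -1.315 3.038
v -2.521 -1.6 1.687
v -1.765 -1.417 2.778
v -2.169 -1.405 1.41
v -1.414 -1.222 2.502
f 2 4 1
f 5 2 1
f 1 4 3
f 3 5 1
f 2 8 4
f 6 2 5
f 6 8 2
f 4 8 3
f 7 5 3
f 3 8 7
f 7 6 5
f 8 6 7
f 9 20 14
f 9 14 10
f 9 10 16
f 9 16 19
f 9 19 20
f 10 14 18
f 14 20 13
f 20 19 11
f 19 16 15
f 16 10 17
f 12 18 13
f 12 13 11
f 12 11 15
f 12 15 17
f 12 17 18
f 13 18 14
f 11 13 20
f 15 11 19
f 17 15 16
f 18 17 10
f 22 21 25
f 22 25 23
f 23 25 26
f 23 26 24
f 25 21 27
f 25 27 26
f 26 27 28
f 26 28 24
f 27 21 29
f 27 29 28
f 28 29 30
f 28 30 24
f 29 21 31
f 29 31 30
f 30 31 32
f 30 32 24
f 31 21 33
f 31 33 32
f 32 33 34
f 32 34 24
f 33 21 35
f 33 35 34
f 34 35 36
f 34 36 24
f 35 21 37
f 35 37 36
f 36 37 38
f 36 38 24
f 37 21 39
f 37 39 38
f 38 39 40
f 38 40 24
f 39 21 41
f 39 41 40
f 40 41 42
f 40 42 24
f 41 21 22
f 41 22 42
f 42 22 23
f 42 23 24



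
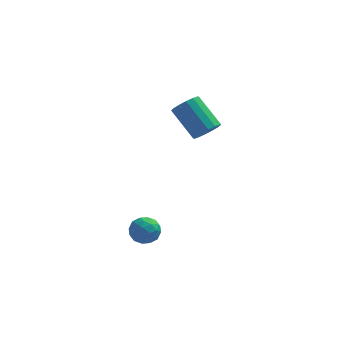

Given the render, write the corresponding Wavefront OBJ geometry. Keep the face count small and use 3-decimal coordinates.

v -2.044 -2.473 -3.544
v -1.499 -3.069 -3.604
v -2.901 -3.311 -3.016
v -2.356 -3.907 -3.076
v -2.239 -3.303 -2.549
v -1.709 -2.786 -2.876
v -2.691 -3.594 -3.744
v -2.161 -3.077 -4.071
v -1.899 -3.762 -3.728
v -1.62 -3.582 -2.99
v -2.78 -2.798 -3.63
v -2.501 -2.618 -2.892
v -1.696 -2.697 -3.62
v -2.704 -3.683 -3
v -2.635 -3.328 -2.69
v -2.315 -3.678 -2.726
v -1.82 -2.531 -3.192
v -1.499 -2.881 -3.228
v -1.935 -3.019 -2.608
v -2.901 -3.499 -3.392
v -2.58 -3.849 -3.428
v -2.085 -2.702 -3.894
v -1.765 -3.052 -3.93
v -2.465 -3.361 -4.012
v -1.611 -3.455 -3.729
v -2.115 -3.948 -3.419
v -2.311 -3.764 -3.811
v -2 -3.459 -4.003
v -1.447 -3.349 -3.295
v -1.951 -3.842 -2.984
v -1.882 -3.487 -2.675
v -1.571 -3.183 -2.867
v -1.682 -3.757 -3.368
v -2.449 -2.538 -3.636
v -2.953 -3.031 -3.325
v -2.829 -3.197 -3.753
v -2.518 -2.893 -3.945
v -2.285 -2.432 -3.201
v -2.789 -2.925 -2.891
v -2.4 -2.921 -2.617
v -2.089 -2.616 -2.809
v -2.718 -2.623 -3.252
v 0.664 2.257 -0.109
v 1.27 2.25 0.413
v 0.182 3.356 1.691
v -0.424 3.363 1.169
v 1.335 2.585 0.178
v 0.247 3.691 1.456
v 1.22 2.832 -0.133
v 0.132 3.938 1.145
v 0.956 2.925 -0.439
v -0.132 4.031 0.839
v 0.614 2.839 -0.656
v -0.474 3.945 0.623
v 0.285 2.597 -0.726
v -0.803 3.703 0.552
v 0.058 2.264 -0.631
v -1.03 3.37 0.647
v -0.007 1.929 -0.396
v -1.095 3.035 0.882
v 0.108 1.682 -0.085
v -0.98 2.788 1.193
v 0.372 1.589 0.221
v -0.716 2.695 1.499
v 0.714 1.675 0.437
v -0.374 2.781 1.716
v 1.043 1.917 0.508
v -0.045 3.023 1.786
f 1 38 17
f 38 12 41
f 17 41 6
f 38 41 17
f 1 17 13
f 17 6 18
f 13 18 2
f 17 18 13
f 1 13 22
f 13 2 23
f 22 23 8
f 13 23 22
f 1 22 34
f 22 8 37
f 34 37 11
f 22 37 34
f 1 34 38
f 34 11 42
f 38 42 12
f 34 42 38
f 2 18 29
f 18 6 32
f 29 32 10
f 18 32 29
f 6 41 19
f 41 12 40
f 19 40 5
f 41 40 19
f 12 42 39
f 42 11 35
f 39 35 3
f 42 35 39
f 11 37 36
f 37 8 24
f 36 24 7
f 37 24 36
f 8 23 28
f 23 2 25
f 28 25 9
f 23 25 28
f 4 30 16
f 30 10 31
f 16 31 5
f 30 31 16
f 4 16 14
f 16 5 15
f 14 15 3
f 16 15 14
f 4 14 21
f 14 3 20
f 21 20 7
f 14 20 21
f 4 21 26
f 21 7 27
f 26 27 9
f 21 27 26
f 4 26 30
f 26 9 33
f 30 33 10
f 26 33 30
f 5 31 19
f 31 10 32
f 19 32 6
f 31 32 19
f 3 15 39
f 15 5 40
f 39 40 12
f 15 40 39
f 7 20 36
f 20 3 35
f 36 35 11
f 20 35 36
f 9 27 28
f 27 7 24
f 28 24 8
f 27 24 28
f 10 33 29
f 33 9 25
f 29 25 2
f 33 25 29
f 44 43 47
f 44 47 45
f 45 47 48
f 45 48 46
f 47 43 49
f 47 49 48
f 48 49 50
f 48 50 46
f 49 43 51
f 49 51 50
f 50 51 52
f 50 52 46
f 51 43 53
f 51 53 52
f 52 53 54
f 52 54 46
f 53 43 55
f 53 55 54
f 54 55 56
f 54 56 46
f 55 43 57
f 55 57 56
f 56 57 58
f 56 58 46
f 57 43 59
f 57 59 58
f 58 59 60
f 58 60 46
f 59 43 61
f 59 61 60
f 60 61 62
f 60 62 46
f 61 43 63
f 61 63 62
f 62 63 64
f 62 64 46
f 63 43 65
f 63 65 64
f 64 65 66
f 64 66 46
f 65 43 67
f 65 67 66
f 66 67 68
f 66 68 46
f 67 43 44
f 67 44 68
f 68 44 45
f 68 45 46



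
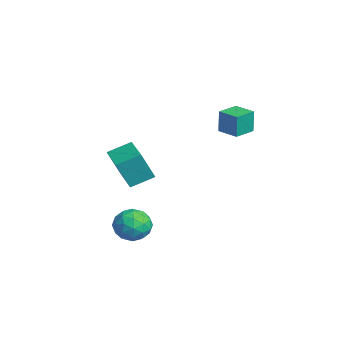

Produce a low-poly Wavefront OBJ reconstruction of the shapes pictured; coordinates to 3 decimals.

v 0.183 -3.129 -2.307
v 0.75 -3.264 -3.183
v -1.17 -3.816 -3.077
v -0.603 -3.951 -3.953
v -0.392 -4.523 -3.096
v 0.445 -4.099 -2.621
v -0.865 -2.981 -3.639
v -0.028 -2.557 -3.164
v 0.102 -3.173 -4.006
v 0.394 -4.126 -3.67
v -0.814 -2.954 -2.59
v -0.522 -3.907 -2.254
v 0.585 -3.137 -2.678
v -1.005 -3.943 -3.582
v -0.881 -4.28 -3.079
v -0.548 -4.359 -3.594
v 0.406 -3.627 -2.347
v 0.739 -3.706 -2.862
v 0.068 -4.446 -2.811
v -1.159 -3.374 -3.398
v -0.826 -3.453 -3.913
v 0.128 -2.721 -2.666
v 0.461 -2.8 -3.181
v -0.488 -2.634 -3.449
v 0.538 -3.162 -3.676
v -0.258 -3.566 -4.129
v -0.411 -2.996 -3.945
v 0.08 -2.747 -3.665
v 0.709 -3.722 -3.479
v -0.086 -4.126 -3.931
v 0.038 -4.462 -3.428
v 0.53 -4.213 -3.148
v 0.329 -3.668 -3.963
v -0.334 -2.954 -2.329
v -1.129 -3.358 -2.781
v -0.95 -2.867 -3.112
v -0.458 -2.618 -2.832
v -0.162 -3.514 -2.131
v -0.958 -3.918 -2.584
v -0.5 -4.333 -2.595
v -0.009 -4.084 -2.315
v -0.749 -3.412 -2.297
v -3.508 -3.327 -1.237
v -3.419 -4.056 0.45
v -3.529 -2.042 -0.681
v -3.439 -2.771 1.006
v -1.741 -3.269 -1.306
v -1.651 -3.998 0.381
v -1.761 -1.984 -0.75
v -1.672 -2.713 0.937
v -0.857 1.859 2.823
v -0.863 1.881 4.142
v 0.156 2.465 2.817
v 0.15 2.488 4.137
v -0.23 0.812 2.843
v -0.236 0.835 4.163
v 0.783 1.419 2.838
v 0.777 1.441 4.157
f 1 38 17
f 38 12 41
f 17 41 6
f 38 41 17
f 1 17 13
f 17 6 18
f 13 18 2
f 17 18 13
f 1 13 22
f 13 2 23
f 22 23 8
f 13 23 22
f 1 22 34
f 22 8 37
f 34 37 11
f 22 37 34
f 1 34 38
f 34 11 42
f 38 42 12
f 34 42 38
f 2 18 29
f 18 6 32
f 29 32 10
f 18 32 29
f 6 41 19
f 41 12 40
f 19 40 5
f 41 40 19
f 12 42 39
f 42 11 35
f 39 35 3
f 42 35 39
f 11 37 36
f 37 8 24
f 36 24 7
f 37 24 36
f 8 23 28
f 23 2 25
f 28 25 9
f 23 25 28
f 4 30 16
f 30 10 31
f 16 31 5
f 30 31 16
f 4 16 14
f 16 5 15
f 14 15 3
f 16 15 14
f 4 14 21
f 14 3 20
f 21 20 7
f 14 20 21
f 4 21 26
f 21 7 27
f 26 27 9
f 21 27 26
f 4 26 30
f 26 9 33
f 30 33 10
f 26 33 30
f 5 31 19
f 31 10 32
f 19 32 6
f 31 32 19
f 3 15 39
f 15 5 40
f 39 40 12
f 15 40 39
f 7 20 36
f 20 3 35
f 36 35 11
f 20 35 36
f 9 27 28
f 27 7 24
f 28 24 8
f 27 24 28
f 10 33 29
f 33 9 25
f 29 25 2
f 33 25 29
f 44 46 43
f 47 44 43
f 43 46 45
f 45 47 43
f 44 50 46
f 48 44 47
f 48 50 44
f 46 50 45
f 49 47 45
f 45 50 49
f 49 48 47
f 50 48 49
f 52 54 51
f 55 52 51
f 51 54 53
f 53 55 51
f 52 58 54
f 56 52 55
f 56 58 52
f 54 58 53
f 57 55 53
f 53 58 57
f 57 56 55
f 58 56 57



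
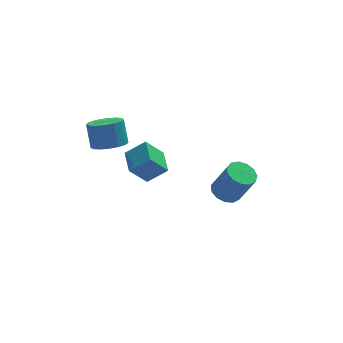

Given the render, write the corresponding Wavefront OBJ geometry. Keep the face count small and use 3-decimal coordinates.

v 3.372 1.499 -3.654
v 4.237 1.437 -4.017
v 5.013 0.878 -2.069
v 4.148 0.941 -1.706
v 4.18 1.937 -3.851
v 4.957 1.378 -1.903
v 3.867 2.298 -3.622
v 4.643 1.739 -1.674
v 3.397 2.405 -3.404
v 4.173 1.847 -1.456
v 2.918 2.225 -3.265
v 3.695 1.667 -1.317
v 2.584 1.814 -3.25
v 3.36 1.256 -1.302
v 2.5 1.304 -3.362
v 3.276 0.745 -1.415
v 2.693 0.855 -3.568
v 3.469 0.297 -1.62
v 3.101 0.611 -3.801
v 3.877 0.053 -1.853
v 3.595 0.649 -3.987
v 4.372 0.091 -2.039
v 4.019 0.957 -4.067
v 4.795 0.398 -2.119
v -3.108 2.118 1.179
v -2.301 2.73 0.903
v -2.385 3.474 2.305
v -3.192 2.862 2.581
v -2.704 2.984 0.744
v -2.789 3.728 2.146
v -3.2 3.04 0.684
v -3.285 3.784 2.087
v -3.675 2.884 0.738
v -3.76 3.628 2.141
v -4.02 2.553 0.893
v -4.104 3.297 2.296
v -4.156 2.122 1.113
v -4.24 2.866 2.516
v -4.051 1.69 1.348
v -4.136 2.434 2.751
v -3.731 1.357 1.545
v -3.816 2.101 2.948
v -3.268 1.197 1.657
v -3.353 1.941 3.06
v -2.768 1.249 1.66
v -2.853 1.993 3.063
v -2.346 1.5 1.553
v -2.431 2.244 2.955
v -2.098 1.892 1.36
v -2.183 2.636 2.762
v -2.082 2.336 1.125
v -2.167 3.08 2.528
v -1.77 -1.425 0.726
v -2.767 -1.542 1.946
v -1.687 0.108 0.941
v -2.684 -0.01 2.161
v -0.656 -1.61 1.619
v -1.653 -1.728 2.839
v -0.573 -0.078 1.834
v -1.57 -0.195 3.054
f 2 1 5
f 2 5 3
f 3 5 6
f 3 6 4
f 5 1 7
f 5 7 6
f 6 7 8
f 6 8 4
f 7 1 9
f 7 9 8
f 8 9 10
f 8 10 4
f 9 1 11
f 9 11 10
f 10 11 12
f 10 12 4
f 11 1 13
f 11 13 12
f 12 13 14
f 12 14 4
f 13 1 15
f 13 15 14
f 14 15 16
f 14 16 4
f 15 1 17
f 15 17 16
f 16 17 18
f 16 18 4
f 17 1 19
f 17 19 18
f 18 19 20
f 18 20 4
f 19 1 21
f 19 21 20
f 20 21 22
f 20 22 4
f 21 1 23
f 21 23 22
f 22 23 24
f 22 24 4
f 23 1 2
f 23 2 24
f 24 2 3
f 24 3 4
f 26 25 29
f 26 29 27
f 27 29 30
f 27 30 28
f 29 25 31
f 29 31 30
f 30 31 32
f 30 32 28
f 31 25 33
f 31 33 32
f 32 33 34
f 32 34 28
f 33 25 35
f 33 35 34
f 34 35 36
f 34 36 28
f 35 25 37
f 35 37 36
f 36 37 38
f 36 38 28
f 37 25 39
f 37 39 38
f 38 39 40
f 38 40 28
f 39 25 41
f 39 41 40
f 40 41 42
f 40 42 28
f 41 25 43
f 41 43 42
f 42 43 44
f 42 44 28
f 43 25 45
f 43 45 44
f 44 45 46
f 44 46 28
f 45 25 47
f 45 47 46
f 46 47 48
f 46 48 28
f 47 25 49
f 47 49 48
f 48 49 50
f 48 50 28
f 49 25 51
f 49 51 50
f 50 51 52
f 50 52 28
f 51 25 26
f 51 26 52
f 52 26 27
f 52 27 28
f 54 56 53
f 57 54 53
f 53 56 55
f 55 57 53
f 54 60 56
f 58 54 57
f 58 60 54
f 56 60 55
f 59 57 55
f 55 60 59
f 59 58 57
f 60 58 59



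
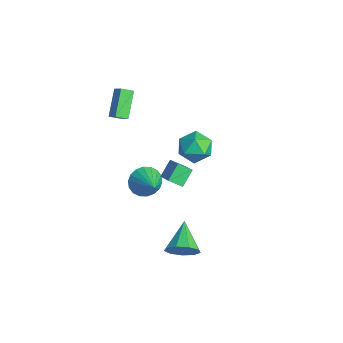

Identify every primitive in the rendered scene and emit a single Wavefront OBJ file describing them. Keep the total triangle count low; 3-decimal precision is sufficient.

v -2.461 -1.504 2.606
v -2.628 -2.253 2.971
v -3.674 -0.619 3.866
v -3.841 -1.368 4.231
v -1.739 -1.372 3.209
v -1.906 -2.121 3.574
v -2.952 -0.487 4.469
v -3.119 -1.236 4.834
v -0.72 -0.787 -2.37
v -0.283 -0.03 -2.988
v 0.96 -0.893 -1.31
v -0.487 0.222 -2.639
v -0.737 0.274 -2.237
v -0.984 0.117 -1.862
v -1.179 -0.22 -1.587
v -1.283 -0.669 -1.468
v -1.275 -1.142 -1.527
v -1.157 -1.544 -1.753
v -0.953 -1.796 -2.101
v -0.703 -1.849 -2.503
v -0.456 -1.691 -2.879
v -0.262 -1.354 -3.153
v -0.158 -0.905 -3.273
v -0.166 -0.433 -3.214
v 1.519 -0.753 0.378
v 2.936 -0.881 1.431
v 1.014 0.082 1.159
v 2.431 -0.046 2.212
v 1.949 -0.034 -0.112
v 3.366 -0.162 0.941
v 1.444 0.801 0.669
v 2.861 0.673 1.722
v 4.573 -0.726 -4.05
v 5.133 -0.564 -3.14
v 2.887 0.166 -3.17
v 5.206 0.018 -3.589
v 4.984 0.252 -4.253
v 4.569 0.029 -4.822
v 4.156 -0.548 -5.03
v 3.938 -1.207 -4.779
v 4.017 -1.642 -4.186
v 4.357 -1.647 -3.53
v 4.797 -1.222 -3.117
v -1.891 2.406 -0.628
v -1.546 2.913 0.402
v -0.034 2.107 -1.102
v 0.311 2.614 -0.072
v -0.245 1.552 -0.061
v -1.392 1.737 0.232
v -0.188 3.283 -0.932
v -1.335 3.468 -0.639
v -0.494 3.455 0.214
v -0.529 2.385 0.753
v -1.051 2.635 -1.453
v -1.086 1.565 -0.914
f 2 4 1
f 5 2 1
f 1 4 3
f 3 5 1
f 2 8 4
f 6 2 5
f 6 8 2
f 4 8 3
f 7 5 3
f 3 8 7
f 7 6 5
f 8 6 7
f 10 9 12
f 10 12 11
f 12 9 13
f 12 13 11
f 13 9 14
f 13 14 11
f 14 9 15
f 14 15 11
f 15 9 16
f 15 16 11
f 16 9 17
f 16 17 11
f 17 9 18
f 17 18 11
f 18 9 19
f 18 19 11
f 19 9 20
f 19 20 11
f 20 9 21
f 20 21 11
f 21 9 22
f 21 22 11
f 22 9 23
f 22 23 11
f 23 9 24
f 23 24 11
f 24 9 10
f 24 10 11
f 26 28 25
f 29 26 25
f 25 28 27
f 27 29 25
f 26 32 28
f 30 26 29
f 30 32 26
f 28 32 27
f 31 29 27
f 27 32 31
f 31 30 29
f 32 30 31
f 34 33 36
f 34 36 35
f 36 33 37
f 36 37 35
f 37 33 38
f 37 38 35
f 38 33 39
f 38 39 35
f 39 33 40
f 39 40 35
f 40 33 41
f 40 41 35
f 41 33 42
f 41 42 35
f 42 33 43
f 42 43 35
f 43 33 34
f 43 34 35
f 44 55 49
f 44 49 45
f 44 45 51
f 44 51 54
f 44 54 55
f 45 49 53
f 49 55 48
f 55 54 46
f 54 51 50
f 51 45 52
f 47 53 48
f 47 48 46
f 47 46 50
f 47 50 52
f 47 52 53
f 48 53 49
f 46 48 55
f 50 46 54
f 52 50 51
f 53 52 45



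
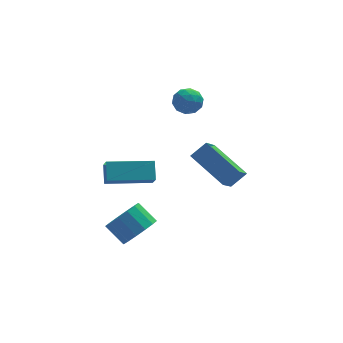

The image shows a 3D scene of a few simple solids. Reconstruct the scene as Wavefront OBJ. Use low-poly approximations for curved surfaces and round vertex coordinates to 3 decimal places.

v -3.91 -1.409 1.425
v -3.899 -1.977 2.07
v -3.796 -0.699 2.046
v -3.786 -1.267 2.692
v -1.914 -1.573 1.248
v -1.904 -2.141 1.894
v -1.801 -0.863 1.87
v -1.79 -1.431 2.515
v 0.845 3.282 -1.262
v 1.609 3.44 -0.621
v 1.452 4.168 -2.206
v 2.217 4.327 -1.565
v 1.923 1.613 -2.135
v 2.688 1.772 -1.494
v 2.531 2.5 -3.079
v 3.295 2.658 -2.438
v 0.124 3.318 2.628
v 0.789 3.375 2.343
v 0.451 2.345 3.197
v 1.116 2.402 2.912
v 0.89 2.884 3.404
v 0.688 3.486 3.053
v 0.552 2.234 2.487
v 0.35 2.836 2.136
v 1.053 2.705 2.256
v 1.262 3.107 2.823
v -0.022 2.613 2.717
v 0.187 3.015 3.284
v 0.428 3.432 2.436
v 0.812 2.288 3.104
v 0.68 2.571 3.394
v 1.07 2.605 3.226
v 0.369 3.497 2.853
v 0.759 3.53 2.685
v 0.819 3.242 3.309
v 0.481 2.19 2.855
v 0.871 2.223 2.687
v 0.17 3.115 2.314
v 0.56 3.149 2.146
v 0.421 2.478 2.231
v 0.974 3.072 2.217
v 1.166 2.499 2.551
v 0.835 2.401 2.301
v 0.716 2.755 2.095
v 1.097 3.308 2.55
v 1.289 2.735 2.884
v 1.156 3.019 3.174
v 1.038 3.373 2.967
v 1.252 2.914 2.499
v -0.049 2.985 2.656
v 0.143 2.412 2.99
v 0.202 2.347 2.573
v 0.084 2.701 2.366
v 0.074 3.221 2.989
v 0.266 2.648 3.323
v 0.524 2.965 3.445
v 0.405 3.319 3.239
v -0.012 2.806 3.041
v -2.235 -0.428 -2.915
v -1.741 -0.751 -2.17
v -2.371 -0.036 -1.441
v -2.865 0.288 -2.185
v -1.487 -0.363 -2.332
v -2.117 0.353 -1.603
v -1.434 0.008 -2.651
v -2.063 0.724 -1.921
v -1.595 0.263 -3.039
v -2.224 0.978 -2.31
v -1.928 0.332 -3.395
v -2.557 1.048 -2.666
v -2.343 0.198 -3.621
v -2.972 0.913 -2.892
v -2.729 -0.104 -3.659
v -3.359 0.611 -2.93
v -2.983 -0.493 -3.497
v -3.613 0.223 -2.768
v -3.037 -0.864 -3.179
v -3.666 -0.148 -2.449
v -2.876 -1.118 -2.79
v -3.505 -0.403 -2.061
v -2.543 -1.188 -2.434
v -3.172 -0.472 -1.705
v -2.128 -1.053 -2.208
v -2.757 -0.338 -1.479
f 2 4 1
f 5 2 1
f 1 4 3
f 3 5 1
f 2 8 4
f 6 2 5
f 6 8 2
f 4 8 3
f 7 5 3
f 3 8 7
f 7 6 5
f 8 6 7
f 10 12 9
f 13 10 9
f 9 12 11
f 11 13 9
f 10 16 12
f 14 10 13
f 14 16 10
f 12 16 11
f 15 13 11
f 11 16 15
f 15 14 13
f 16 14 15
f 17 54 33
f 54 28 57
f 33 57 22
f 54 57 33
f 17 33 29
f 33 22 34
f 29 34 18
f 33 34 29
f 17 29 38
f 29 18 39
f 38 39 24
f 29 39 38
f 17 38 50
f 38 24 53
f 50 53 27
f 38 53 50
f 17 50 54
f 50 27 58
f 54 58 28
f 50 58 54
f 18 34 45
f 34 22 48
f 45 48 26
f 34 48 45
f 22 57 35
f 57 28 56
f 35 56 21
f 57 56 35
f 28 58 55
f 58 27 51
f 55 51 19
f 58 51 55
f 27 53 52
f 53 24 40
f 52 40 23
f 53 40 52
f 24 39 44
f 39 18 41
f 44 41 25
f 39 41 44
f 20 46 32
f 46 26 47
f 32 47 21
f 46 47 32
f 20 32 30
f 32 21 31
f 30 31 19
f 32 31 30
f 20 30 37
f 30 19 36
f 37 36 23
f 30 36 37
f 20 37 42
f 37 23 43
f 42 43 25
f 37 43 42
f 20 42 46
f 42 25 49
f 46 49 26
f 42 49 46
f 21 47 35
f 47 26 48
f 35 48 22
f 47 48 35
f 19 31 55
f 31 21 56
f 55 56 28
f 31 56 55
f 23 36 52
f 36 19 51
f 52 51 27
f 36 51 52
f 25 43 44
f 43 23 40
f 44 40 24
f 43 40 44
f 26 49 45
f 49 25 41
f 45 41 18
f 49 41 45
f 60 59 63
f 60 63 61
f 61 63 64
f 61 64 62
f 63 59 65
f 63 65 64
f 64 65 66
f 64 66 62
f 65 59 67
f 65 67 66
f 66 67 68
f 66 68 62
f 67 59 69
f 67 69 68
f 68 69 70
f 68 70 62
f 69 59 71
f 69 71 70
f 70 71 72
f 70 72 62
f 71 59 73
f 71 73 72
f 72 73 74
f 72 74 62
f 73 59 75
f 73 75 74
f 74 75 76
f 74 76 62
f 75 59 77
f 75 77 76
f 76 77 78
f 76 78 62
f 77 59 79
f 77 79 78
f 78 79 80
f 78 80 62
f 79 59 81
f 79 81 80
f 80 81 82
f 80 82 62
f 81 59 83
f 81 83 82
f 82 83 84
f 82 84 62
f 83 59 60
f 83 60 84
f 84 60 61
f 84 61 62



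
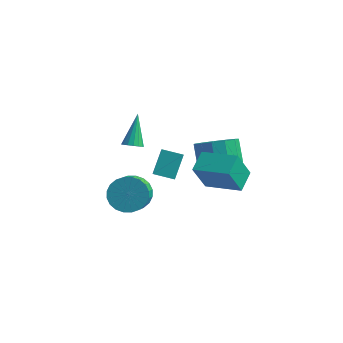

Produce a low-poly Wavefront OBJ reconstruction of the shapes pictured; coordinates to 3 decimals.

v 1.124 2.75 -2.737
v 1.72 3.637 -2.949
v 1.173 4.257 -1.895
v 0.576 3.37 -1.683
v 1.195 3.703 -3.261
v 0.648 4.323 -2.207
v 0.647 3.466 -3.406
v 0.1 4.087 -2.352
v 0.251 3.002 -3.339
v -0.297 3.622 -2.285
v 0.131 2.458 -3.081
v -0.416 3.078 -2.026
v 0.327 2.006 -2.713
v -0.22 2.626 -1.659
v 0.776 1.791 -2.354
v 0.228 2.411 -1.299
v 1.335 1.88 -2.116
v 0.788 2.5 -1.061
v 1.827 2.245 -2.075
v 1.28 2.865 -1.021
v 2.096 2.771 -2.245
v 1.548 3.391 -1.19
v 2.056 3.29 -2.571
v 1.509 3.91 -1.516
v 1.612 0.271 -2.28
v 1.263 -0.363 -0.752
v 1.514 1.365 -1.847
v 1.166 0.731 -0.32
v 3.454 0.269 -1.86
v 3.106 -0.365 -0.333
v 3.357 1.363 -1.428
v 3.008 0.729 0.1
v -2.932 1.555 -2.025
v -2.462 1.805 -2.116
v -3.268 2.705 -0.615
v -2.648 1.942 -2.273
v -2.911 1.976 -2.363
v -3.179 1.897 -2.362
v -3.381 1.726 -2.271
v -3.462 1.51 -2.115
v -3.402 1.306 -1.933
v -3.215 1.168 -1.777
v -2.953 1.134 -1.687
v -2.685 1.213 -1.687
v -2.483 1.384 -1.778
v -2.401 1.6 -1.935
v -1.515 0.951 -3.101
v -0.859 -0.231 -1.99
v -1.563 1.916 -2.046
v -0.907 0.733 -0.935
v -0.533 1.267 -3.345
v 0.123 0.084 -2.234
v -0.581 2.231 -2.29
v 0.075 1.049 -1.179
v -1.137 -1.718 -2.377
v -0.693 -2.152 -3.122
v -0.299 -3.216 -2.268
v -0.743 -2.782 -1.523
v -0.413 -1.938 -2.984
v -0.019 -3.002 -2.13
v -0.243 -1.69 -2.754
v 0.15 -2.754 -1.9
v -0.21 -1.447 -2.466
v 0.184 -2.51 -1.612
v -0.317 -1.244 -2.165
v 0.076 -2.308 -1.31
v -0.55 -1.114 -1.896
v -0.156 -2.178 -1.041
v -0.871 -1.076 -1.7
v -0.478 -2.14 -0.846
v -1.234 -1.136 -1.607
v -0.84 -2.2 -0.753
v -1.581 -1.284 -1.632
v -1.187 -2.348 -0.778
v -1.861 -1.498 -1.77
v -1.467 -2.562 -0.916
v -2.03 -1.746 -2
v -1.637 -2.81 -1.146
v -2.064 -1.99 -2.288
v -1.67 -3.053 -1.434
v -1.956 -2.192 -2.59
v -1.563 -3.256 -1.735
v -1.724 -2.322 -2.859
v -1.33 -3.386 -2.004
v -1.402 -2.36 -3.054
v -1.009 -3.424 -2.2
v -1.04 -2.3 -3.147
v -0.646 -3.364 -2.293
f 2 1 5
f 2 5 3
f 3 5 6
f 3 6 4
f 5 1 7
f 5 7 6
f 6 7 8
f 6 8 4
f 7 1 9
f 7 9 8
f 8 9 10
f 8 10 4
f 9 1 11
f 9 11 10
f 10 11 12
f 10 12 4
f 11 1 13
f 11 13 12
f 12 13 14
f 12 14 4
f 13 1 15
f 13 15 14
f 14 15 16
f 14 16 4
f 15 1 17
f 15 17 16
f 16 17 18
f 16 18 4
f 17 1 19
f 17 19 18
f 18 19 20
f 18 20 4
f 19 1 21
f 19 21 20
f 20 21 22
f 20 22 4
f 21 1 23
f 21 23 22
f 22 23 24
f 22 24 4
f 23 1 2
f 23 2 24
f 24 2 3
f 24 3 4
f 26 28 25
f 29 26 25
f 25 28 27
f 27 29 25
f 26 32 28
f 30 26 29
f 30 32 26
f 28 32 27
f 31 29 27
f 27 32 31
f 31 30 29
f 32 30 31
f 34 33 36
f 34 36 35
f 36 33 37
f 36 37 35
f 37 33 38
f 37 38 35
f 38 33 39
f 38 39 35
f 39 33 40
f 39 40 35
f 40 33 41
f 40 41 35
f 41 33 42
f 41 42 35
f 42 33 43
f 42 43 35
f 43 33 44
f 43 44 35
f 44 33 45
f 44 45 35
f 45 33 46
f 45 46 35
f 46 33 34
f 46 34 35
f 48 50 47
f 51 48 47
f 47 50 49
f 49 51 47
f 48 54 50
f 52 48 51
f 52 54 48
f 50 54 49
f 53 51 49
f 49 54 53
f 53 52 51
f 54 52 53
f 56 55 59
f 56 59 57
f 57 59 60
f 57 60 58
f 59 55 61
f 59 61 60
f 60 61 62
f 60 62 58
f 61 55 63
f 61 63 62
f 62 63 64
f 62 64 58
f 63 55 65
f 63 65 64
f 64 65 66
f 64 66 58
f 65 55 67
f 65 67 66
f 66 67 68
f 66 68 58
f 67 55 69
f 67 69 68
f 68 69 70
f 68 70 58
f 69 55 71
f 69 71 70
f 70 71 72
f 70 72 58
f 71 55 73
f 71 73 72
f 72 73 74
f 72 74 58
f 73 55 75
f 73 75 74
f 74 75 76
f 74 76 58
f 75 55 77
f 75 77 76
f 76 77 78
f 76 78 58
f 77 55 79
f 77 79 78
f 78 79 80
f 78 80 58
f 79 55 81
f 79 81 80
f 80 81 82
f 80 82 58
f 81 55 83
f 81 83 82
f 82 83 84
f 82 84 58
f 83 55 85
f 83 85 84
f 84 85 86
f 84 86 58
f 85 55 87
f 85 87 86
f 86 87 88
f 86 88 58
f 87 55 56
f 87 56 88
f 88 56 57
f 88 57 58



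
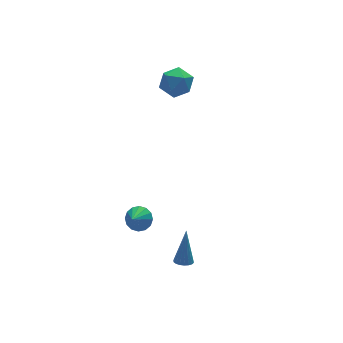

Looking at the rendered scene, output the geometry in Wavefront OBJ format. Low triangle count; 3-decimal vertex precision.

v -1.838 0.082 -3.511
v -1.572 0.536 -2.976
v -2.462 -0.402 -2.789
v -1.882 0.721 -3.119
v -2.18 0.735 -3.368
v -2.386 0.574 -3.655
v -2.446 0.281 -3.903
v -2.343 -0.065 -4.046
v -2.104 -0.371 -4.046
v -1.794 -0.556 -3.902
v -1.496 -0.57 -3.654
v -1.29 -0.409 -3.367
v -1.23 -0.116 -3.119
v -1.334 0.229 -2.976
v 1.126 3.478 3.246
v 1.877 3.82 2.701
v 2.163 2.72 4.199
v 2.914 3.062 3.654
v 2.384 3.683 4.212
v 1.743 4.152 3.623
v 2.297 2.388 3.277
v 1.656 2.857 2.688
v 2.6 3.147 2.721
v 2.654 3.947 3.299
v 1.386 2.593 3.601
v 1.44 3.393 4.179
v -1.342 -3.813 -3.631
v -0.857 -3.944 -3.717
v -0.858 -3.187 -1.849
v -0.865 -3.729 -3.79
v -0.967 -3.531 -3.832
v -1.144 -3.389 -3.834
v -1.36 -3.331 -3.796
v -1.572 -3.368 -3.725
v -1.739 -3.493 -3.636
v -1.827 -3.682 -3.545
v -1.819 -3.896 -3.472
v -1.717 -4.095 -3.43
v -1.54 -4.237 -3.428
v -1.324 -4.295 -3.467
v -1.112 -4.258 -3.537
v -0.945 -4.133 -3.627
f 2 1 4
f 2 4 3
f 4 1 5
f 4 5 3
f 5 1 6
f 5 6 3
f 6 1 7
f 6 7 3
f 7 1 8
f 7 8 3
f 8 1 9
f 8 9 3
f 9 1 10
f 9 10 3
f 10 1 11
f 10 11 3
f 11 1 12
f 11 12 3
f 12 1 13
f 12 13 3
f 13 1 14
f 13 14 3
f 14 1 2
f 14 2 3
f 15 26 20
f 15 20 16
f 15 16 22
f 15 22 25
f 15 25 26
f 16 20 24
f 20 26 19
f 26 25 17
f 25 22 21
f 22 16 23
f 18 24 19
f 18 19 17
f 18 17 21
f 18 21 23
f 18 23 24
f 19 24 20
f 17 19 26
f 21 17 25
f 23 21 22
f 24 23 16
f 28 27 30
f 28 30 29
f 30 27 31
f 30 31 29
f 31 27 32
f 31 32 29
f 32 27 33
f 32 33 29
f 33 27 34
f 33 34 29
f 34 27 35
f 34 35 29
f 35 27 36
f 35 36 29
f 36 27 37
f 36 37 29
f 37 27 38
f 37 38 29
f 38 27 39
f 38 39 29
f 39 27 40
f 39 40 29
f 40 27 41
f 40 41 29
f 41 27 42
f 41 42 29
f 42 27 28
f 42 28 29

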